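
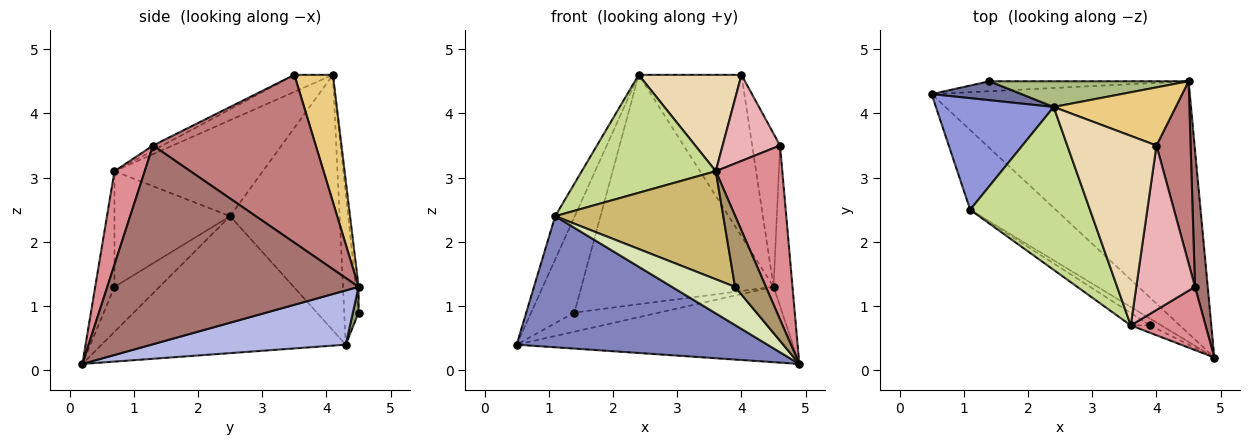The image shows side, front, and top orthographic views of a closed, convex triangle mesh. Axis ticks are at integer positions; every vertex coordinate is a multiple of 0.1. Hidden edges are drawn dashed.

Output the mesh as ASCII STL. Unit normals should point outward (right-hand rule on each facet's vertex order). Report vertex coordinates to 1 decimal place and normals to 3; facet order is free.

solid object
 facet normal -0.310 0.933 0.185
  outer loop
   vertex 1.4 4.5 0.9
   vertex 0.5 4.3 0.4
   vertex 2.4 4.1 4.6
  endloop
 endfacet
 facet normal -0.639 -0.657 -0.399
  outer loop
   vertex 1.1 2.5 2.4
   vertex 0.5 4.3 0.4
   vertex 4.9 0.2 0.1
  endloop
 endfacet
 facet normal -0.896 0.160 0.413
  outer loop
   vertex 1.1 2.5 2.4
   vertex 2.4 4.1 4.6
   vertex 0.5 4.3 0.4
  endloop
 endfacet
 facet normal 0.197 0.281 -0.939
  outer loop
   vertex 4.5 4.5 1.3
   vertex 4.9 0.2 0.1
   vertex 0.5 4.3 0.4
  endloop
 endfacet
 facet normal 0.060 0.885 -0.461
  outer loop
   vertex 4.5 4.5 1.3
   vertex 0.5 4.3 0.4
   vertex 1.4 4.5 0.9
  endloop
 endfacet
 facet normal -0.014 0.994 0.111
  outer loop
   vertex 4.5 4.5 1.3
   vertex 1.4 4.5 0.9
   vertex 2.4 4.1 4.6
  endloop
 endfacet
 facet normal -0.544 -0.492 0.679
  outer loop
   vertex 3.6 0.7 3.1
   vertex 2.4 4.1 4.6
   vertex 1.1 2.5 2.4
  endloop
 endfacet
 facet normal -0.574 -0.806 -0.143
  outer loop
   vertex 3.9 0.7 1.3
   vertex 1.1 2.5 2.4
   vertex 4.9 0.2 0.1
  endloop
 endfacet
 facet normal -0.528 -0.845 -0.088
  outer loop
   vertex 3.9 0.7 1.3
   vertex 4.9 0.2 0.1
   vertex 3.6 0.7 3.1
  endloop
 endfacet
 facet normal -0.564 -0.820 -0.094
  outer loop
   vertex 3.9 0.7 1.3
   vertex 3.6 0.7 3.1
   vertex 1.1 2.5 2.4
  endloop
 endfacet
 facet normal 0.333 0.887 0.319
  outer loop
   vertex 4.0 3.5 4.6
   vertex 4.5 4.5 1.3
   vertex 2.4 4.1 4.6
  endloop
 endfacet
 facet normal -0.168 -0.447 0.879
  outer loop
   vertex 4.0 3.5 4.6
   vertex 2.4 4.1 4.6
   vertex 3.6 0.7 3.1
  endloop
 endfacet
 facet normal 0.995 0.075 0.064
  outer loop
   vertex 4.6 1.3 3.5
   vertex 4.9 0.2 0.1
   vertex 4.5 4.5 1.3
  endloop
 endfacet
 facet normal 0.966 0.165 0.197
  outer loop
   vertex 4.6 1.3 3.5
   vertex 4.5 4.5 1.3
   vertex 4.0 3.5 4.6
  endloop
 endfacet
 facet normal 0.393 -0.864 0.314
  outer loop
   vertex 4.6 1.3 3.5
   vertex 3.6 0.7 3.1
   vertex 4.9 0.2 0.1
  endloop
 endfacet
 facet normal -0.076 -0.462 0.883
  outer loop
   vertex 4.6 1.3 3.5
   vertex 4.0 3.5 4.6
   vertex 3.6 0.7 3.1
  endloop
 endfacet
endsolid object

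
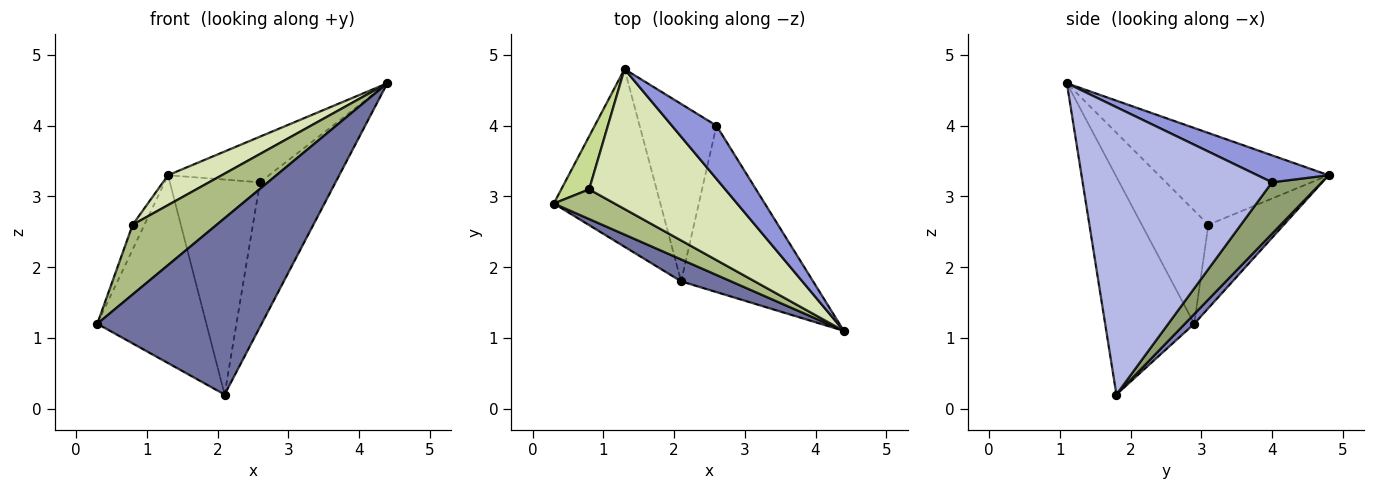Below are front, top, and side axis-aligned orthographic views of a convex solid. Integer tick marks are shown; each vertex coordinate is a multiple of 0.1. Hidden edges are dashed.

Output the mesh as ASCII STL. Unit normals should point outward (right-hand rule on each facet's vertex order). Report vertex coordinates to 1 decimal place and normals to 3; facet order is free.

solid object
 facet normal -0.474 -0.874 0.109
  outer loop
   vertex 2.1 1.8 0.2
   vertex 4.4 1.1 4.6
   vertex 0.3 2.9 1.2
  endloop
 endfacet
 facet normal 0.062 0.725 -0.686
  outer loop
   vertex 2.1 1.8 0.2
   vertex 0.3 2.9 1.2
   vertex 1.3 4.8 3.3
  endloop
 endfacet
 facet normal 0.417 0.592 0.690
  outer loop
   vertex 2.6 4.0 3.2
   vertex 1.3 4.8 3.3
   vertex 4.4 1.1 4.6
  endloop
 endfacet
 facet normal 0.854 0.341 -0.392
  outer loop
   vertex 2.6 4.0 3.2
   vertex 4.4 1.1 4.6
   vertex 2.1 1.8 0.2
  endloop
 endfacet
 facet normal 0.392 0.710 -0.586
  outer loop
   vertex 2.6 4.0 3.2
   vertex 2.1 1.8 0.2
   vertex 1.3 4.8 3.3
  endloop
 endfacet
 facet normal -0.589 -0.744 0.317
  outer loop
   vertex 0.8 3.1 2.6
   vertex 0.3 2.9 1.2
   vertex 4.4 1.1 4.6
  endloop
 endfacet
 facet normal -0.938 0.147 0.314
  outer loop
   vertex 0.8 3.1 2.6
   vertex 1.3 4.8 3.3
   vertex 0.3 2.9 1.2
  endloop
 endfacet
 facet normal -0.550 -0.174 0.816
  outer loop
   vertex 0.8 3.1 2.6
   vertex 4.4 1.1 4.6
   vertex 1.3 4.8 3.3
  endloop
 endfacet
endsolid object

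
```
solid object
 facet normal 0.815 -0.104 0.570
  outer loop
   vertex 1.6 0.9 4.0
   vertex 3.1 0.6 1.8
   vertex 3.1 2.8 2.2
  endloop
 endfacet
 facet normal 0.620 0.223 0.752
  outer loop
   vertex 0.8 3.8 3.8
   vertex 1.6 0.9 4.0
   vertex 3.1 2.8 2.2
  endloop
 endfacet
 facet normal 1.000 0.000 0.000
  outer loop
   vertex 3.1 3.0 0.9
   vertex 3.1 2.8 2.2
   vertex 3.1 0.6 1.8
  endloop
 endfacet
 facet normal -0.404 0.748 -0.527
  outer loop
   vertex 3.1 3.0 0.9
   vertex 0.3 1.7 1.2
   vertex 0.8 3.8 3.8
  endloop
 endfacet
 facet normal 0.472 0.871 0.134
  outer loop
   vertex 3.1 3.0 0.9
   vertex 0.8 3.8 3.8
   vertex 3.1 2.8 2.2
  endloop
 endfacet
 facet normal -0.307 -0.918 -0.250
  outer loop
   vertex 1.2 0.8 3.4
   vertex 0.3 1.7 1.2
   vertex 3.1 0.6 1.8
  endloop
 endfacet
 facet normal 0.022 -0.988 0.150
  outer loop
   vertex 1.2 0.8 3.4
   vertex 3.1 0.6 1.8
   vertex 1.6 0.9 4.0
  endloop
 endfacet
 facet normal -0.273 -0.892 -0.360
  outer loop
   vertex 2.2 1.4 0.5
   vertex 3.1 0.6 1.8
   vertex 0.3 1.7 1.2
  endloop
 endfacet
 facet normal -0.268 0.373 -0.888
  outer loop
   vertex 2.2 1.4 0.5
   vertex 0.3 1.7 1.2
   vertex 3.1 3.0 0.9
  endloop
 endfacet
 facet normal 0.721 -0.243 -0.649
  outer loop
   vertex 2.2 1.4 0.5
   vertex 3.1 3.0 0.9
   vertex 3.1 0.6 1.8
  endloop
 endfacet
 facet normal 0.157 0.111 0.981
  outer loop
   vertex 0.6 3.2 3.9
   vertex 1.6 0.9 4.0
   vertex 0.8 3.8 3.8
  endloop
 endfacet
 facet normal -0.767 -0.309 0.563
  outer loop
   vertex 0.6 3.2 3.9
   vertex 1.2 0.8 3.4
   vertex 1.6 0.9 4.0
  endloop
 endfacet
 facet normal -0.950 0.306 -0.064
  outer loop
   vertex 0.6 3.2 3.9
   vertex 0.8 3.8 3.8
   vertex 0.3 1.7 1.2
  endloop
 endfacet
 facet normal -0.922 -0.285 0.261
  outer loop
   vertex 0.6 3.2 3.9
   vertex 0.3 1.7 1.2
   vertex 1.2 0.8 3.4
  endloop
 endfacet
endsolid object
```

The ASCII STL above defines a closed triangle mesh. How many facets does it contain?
14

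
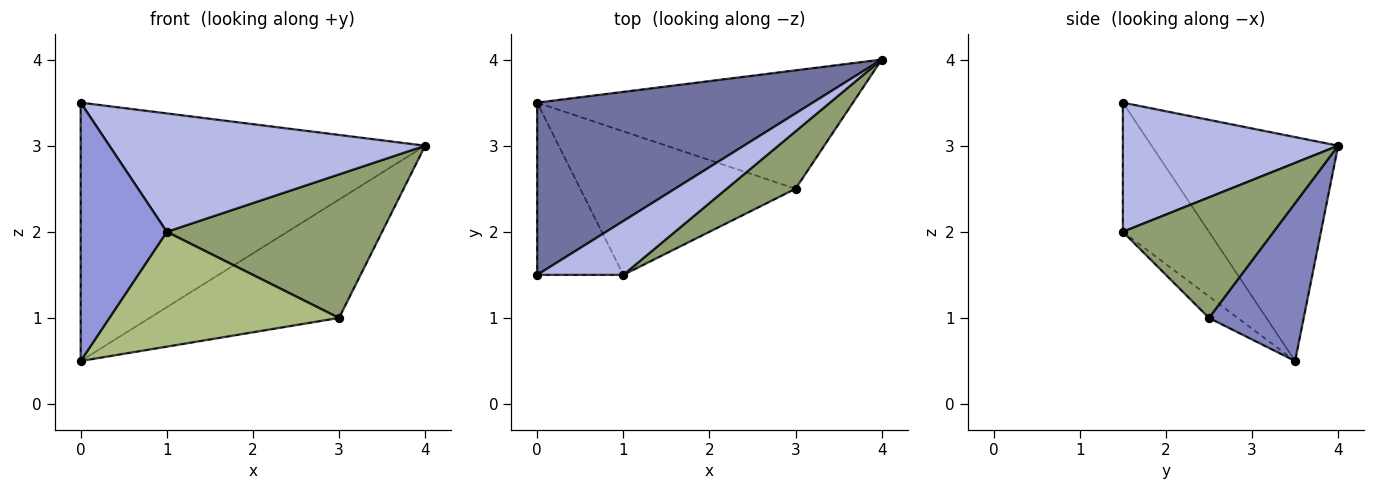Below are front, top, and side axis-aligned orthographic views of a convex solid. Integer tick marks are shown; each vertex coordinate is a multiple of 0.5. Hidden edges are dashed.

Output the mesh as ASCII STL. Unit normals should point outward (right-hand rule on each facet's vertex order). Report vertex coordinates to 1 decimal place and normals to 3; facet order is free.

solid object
 facet normal -0.411 0.759 0.506
  outer loop
   vertex 0.0 3.5 0.5
   vertex 0.0 1.5 3.5
   vertex 4.0 4.0 3.0
  endloop
 endfacet
 facet normal 0.333 0.667 -0.667
  outer loop
   vertex 3.0 2.5 1.0
   vertex 0.0 3.5 0.5
   vertex 4.0 4.0 3.0
  endloop
 endfacet
 facet normal -0.640 -0.640 -0.426
  outer loop
   vertex 1.0 1.5 2.0
   vertex 0.0 1.5 3.5
   vertex 0.0 3.5 0.5
  endloop
 endfacet
 facet normal 0.527 -0.773 0.352
  outer loop
   vertex 1.0 1.5 2.0
   vertex 4.0 4.0 3.0
   vertex 0.0 1.5 3.5
  endloop
 endfacet
 facet normal 0.545 -0.778 0.311
  outer loop
   vertex 1.0 1.5 2.0
   vertex 3.0 2.5 1.0
   vertex 4.0 4.0 3.0
  endloop
 endfacet
 facet normal -0.078 -0.623 -0.778
  outer loop
   vertex 1.0 1.5 2.0
   vertex 0.0 3.5 0.5
   vertex 3.0 2.5 1.0
  endloop
 endfacet
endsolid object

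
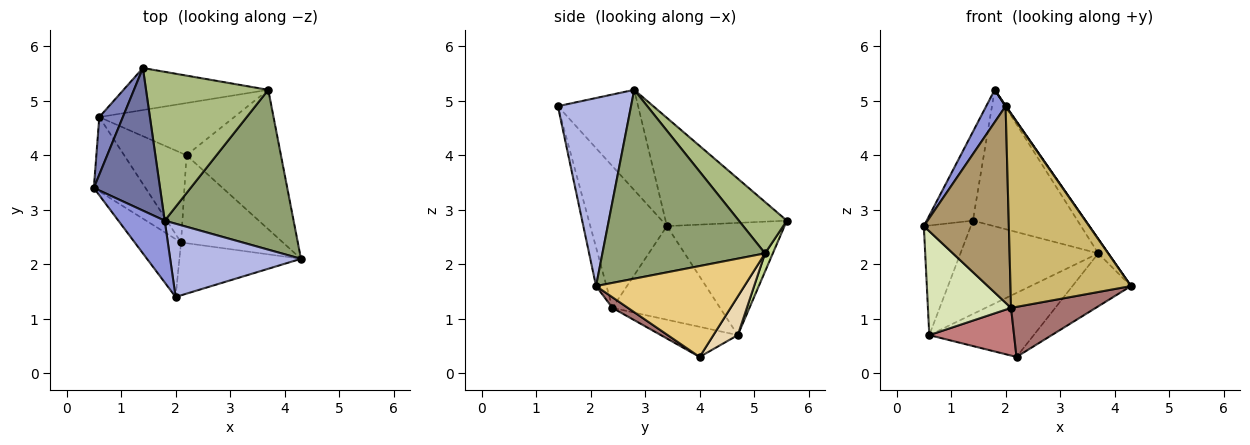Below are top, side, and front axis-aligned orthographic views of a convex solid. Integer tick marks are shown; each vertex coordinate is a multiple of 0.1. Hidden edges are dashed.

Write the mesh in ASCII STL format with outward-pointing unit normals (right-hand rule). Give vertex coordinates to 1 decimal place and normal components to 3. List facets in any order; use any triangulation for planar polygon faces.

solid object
 facet normal -0.811 0.309 0.496
  outer loop
   vertex 1.8 2.8 5.2
   vertex 1.4 5.6 2.8
   vertex 0.5 3.4 2.7
  endloop
 endfacet
 facet normal -0.911 0.364 0.191
  outer loop
   vertex 0.6 4.7 0.7
   vertex 0.5 3.4 2.7
   vertex 1.4 5.6 2.8
  endloop
 endfacet
 facet normal -0.887 -0.214 0.410
  outer loop
   vertex 2.0 1.4 4.9
   vertex 1.8 2.8 5.2
   vertex 0.5 3.4 2.7
  endloop
 endfacet
 facet normal 0.821 -0.005 0.571
  outer loop
   vertex 2.0 1.4 4.9
   vertex 4.3 2.1 1.6
   vertex 1.8 2.8 5.2
  endloop
 endfacet
 facet normal 0.825 0.051 0.563
  outer loop
   vertex 3.7 5.2 2.2
   vertex 1.8 2.8 5.2
   vertex 4.3 2.1 1.6
  endloop
 endfacet
 facet normal 0.296 0.646 0.704
  outer loop
   vertex 3.7 5.2 2.2
   vertex 1.4 5.6 2.8
   vertex 1.8 2.8 5.2
  endloop
 endfacet
 facet normal 0.051 0.911 -0.410
  outer loop
   vertex 3.7 5.2 2.2
   vertex 0.6 4.7 0.7
   vertex 1.4 5.6 2.8
  endloop
 endfacet
 facet normal -0.725 -0.560 -0.400
  outer loop
   vertex 2.1 2.4 1.2
   vertex 0.5 3.4 2.7
   vertex 0.6 4.7 0.7
  endloop
 endfacet
 facet normal -0.654 -0.726 -0.214
  outer loop
   vertex 2.1 2.4 1.2
   vertex 2.0 1.4 4.9
   vertex 0.5 3.4 2.7
  endloop
 endfacet
 facet normal -0.083 -0.961 -0.262
  outer loop
   vertex 2.1 2.4 1.2
   vertex 4.3 2.1 1.6
   vertex 2.0 1.4 4.9
  endloop
 endfacet
 facet normal 0.669 0.264 -0.695
  outer loop
   vertex 2.2 4.0 0.3
   vertex 3.7 5.2 2.2
   vertex 4.3 2.1 1.6
  endloop
 endfacet
 facet normal 0.178 0.762 -0.622
  outer loop
   vertex 2.2 4.0 0.3
   vertex 0.6 4.7 0.7
   vertex 3.7 5.2 2.2
  endloop
 endfacet
 facet normal 0.090 -0.493 -0.866
  outer loop
   vertex 2.2 4.0 0.3
   vertex 4.3 2.1 1.6
   vertex 2.1 2.4 1.2
  endloop
 endfacet
 facet normal -0.392 -0.432 -0.812
  outer loop
   vertex 2.2 4.0 0.3
   vertex 2.1 2.4 1.2
   vertex 0.6 4.7 0.7
  endloop
 endfacet
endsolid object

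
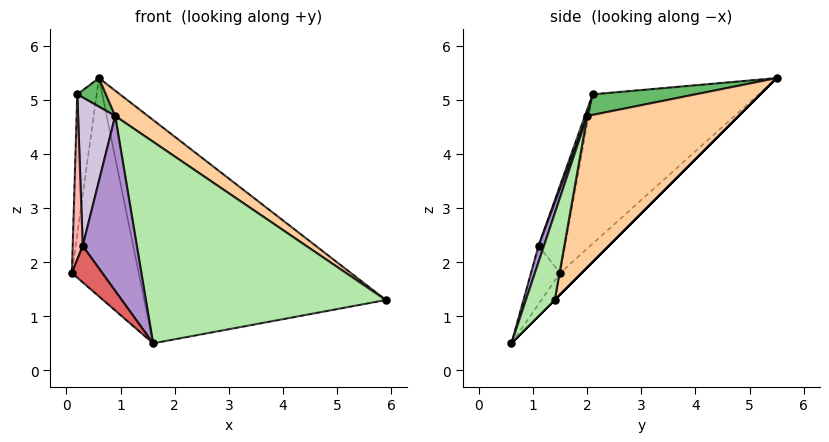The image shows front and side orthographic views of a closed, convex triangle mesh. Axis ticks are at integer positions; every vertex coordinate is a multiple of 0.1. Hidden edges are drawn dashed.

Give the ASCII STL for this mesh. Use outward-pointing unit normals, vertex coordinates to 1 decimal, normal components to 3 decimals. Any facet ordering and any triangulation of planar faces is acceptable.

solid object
 facet normal -0.216 0.668 -0.712
  outer loop
   vertex 1.6 0.6 0.5
   vertex 0.1 1.5 1.8
   vertex 0.6 5.5 5.4
  endloop
 endfacet
 facet normal 0.000 0.707 -0.707
  outer loop
   vertex 1.6 0.6 0.5
   vertex 0.6 5.5 5.4
   vertex 5.9 1.4 1.3
  endloop
 endfacet
 facet normal -0.993 0.116 0.009
  outer loop
   vertex 0.2 2.1 5.1
   vertex 0.6 5.5 5.4
   vertex 0.1 1.5 1.8
  endloop
 endfacet
 facet normal 0.549 -0.119 0.828
  outer loop
   vertex 0.9 2.0 4.7
   vertex 5.9 1.4 1.3
   vertex 0.6 5.5 5.4
  endloop
 endfacet
 facet normal 0.477 -0.133 0.869
  outer loop
   vertex 0.9 2.0 4.7
   vertex 0.6 5.5 5.4
   vertex 0.2 2.1 5.1
  endloop
 endfacet
 facet normal 0.113 -0.937 0.331
  outer loop
   vertex 0.9 2.0 4.7
   vertex 1.6 0.6 0.5
   vertex 5.9 1.4 1.3
  endloop
 endfacet
 facet normal -0.663 -0.691 -0.287
  outer loop
   vertex 0.3 1.1 2.3
   vertex 0.1 1.5 1.8
   vertex 1.6 0.6 0.5
  endloop
 endfacet
 facet normal -0.932 -0.351 0.092
  outer loop
   vertex 0.3 1.1 2.3
   vertex 0.2 2.1 5.1
   vertex 0.1 1.5 1.8
  endloop
 endfacet
 facet normal 0.094 -0.940 0.329
  outer loop
   vertex 0.3 1.1 2.3
   vertex 1.6 0.6 0.5
   vertex 0.9 2.0 4.7
  endloop
 endfacet
 facet normal 0.059 -0.939 0.338
  outer loop
   vertex 0.3 1.1 2.3
   vertex 0.9 2.0 4.7
   vertex 0.2 2.1 5.1
  endloop
 endfacet
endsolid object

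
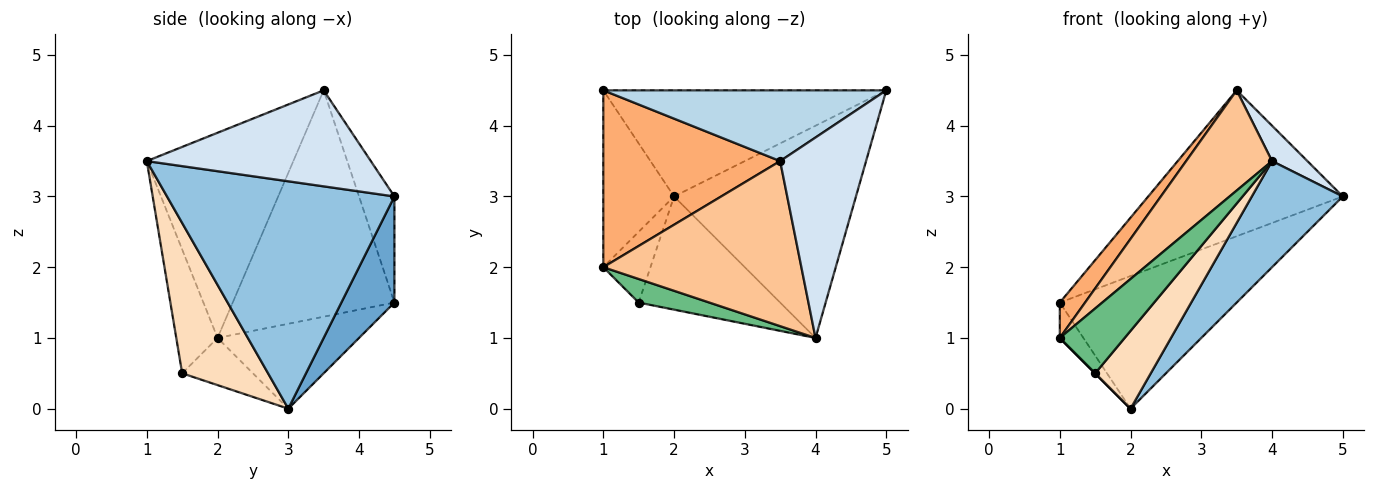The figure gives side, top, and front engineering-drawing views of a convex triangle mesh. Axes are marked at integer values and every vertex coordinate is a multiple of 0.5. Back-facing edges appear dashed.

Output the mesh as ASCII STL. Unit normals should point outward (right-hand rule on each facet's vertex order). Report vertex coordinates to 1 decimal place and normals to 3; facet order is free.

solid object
 facet normal 0.228 0.760 -0.608
  outer loop
   vertex 2.0 3.0 0.0
   vertex 1.0 4.5 1.5
   vertex 5.0 4.5 3.0
  endloop
 endfacet
 facet normal 0.745 -0.298 -0.596
  outer loop
   vertex 2.0 3.0 0.0
   vertex 5.0 4.5 3.0
   vertex 4.0 1.0 3.5
  endloop
 endfacet
 facet normal -0.161 0.888 0.431
  outer loop
   vertex 3.5 3.5 4.5
   vertex 5.0 4.5 3.0
   vertex 1.0 4.5 1.5
  endloop
 endfacet
 facet normal 0.740 -0.117 0.662
  outer loop
   vertex 3.5 3.5 4.5
   vertex 4.0 1.0 3.5
   vertex 5.0 4.5 3.0
  endloop
 endfacet
 facet normal -0.762 0.127 -0.635
  outer loop
   vertex 1.0 2.0 1.0
   vertex 1.0 4.5 1.5
   vertex 2.0 3.0 0.0
  endloop
 endfacet
 facet normal -0.782 -0.122 0.611
  outer loop
   vertex 1.0 2.0 1.0
   vertex 3.5 3.5 4.5
   vertex 1.0 4.5 1.5
  endloop
 endfacet
 facet normal -0.663 -0.389 0.640
  outer loop
   vertex 1.0 2.0 1.0
   vertex 4.0 1.0 3.5
   vertex 3.5 3.5 4.5
  endloop
 endfacet
 facet normal 0.659 -0.426 -0.620
  outer loop
   vertex 1.5 1.5 0.5
   vertex 2.0 3.0 0.0
   vertex 4.0 1.0 3.5
  endloop
 endfacet
 facet normal -0.513 -0.807 0.293
  outer loop
   vertex 1.5 1.5 0.5
   vertex 4.0 1.0 3.5
   vertex 1.0 2.0 1.0
  endloop
 endfacet
 facet normal -0.707 0.000 -0.707
  outer loop
   vertex 1.5 1.5 0.5
   vertex 1.0 2.0 1.0
   vertex 2.0 3.0 0.0
  endloop
 endfacet
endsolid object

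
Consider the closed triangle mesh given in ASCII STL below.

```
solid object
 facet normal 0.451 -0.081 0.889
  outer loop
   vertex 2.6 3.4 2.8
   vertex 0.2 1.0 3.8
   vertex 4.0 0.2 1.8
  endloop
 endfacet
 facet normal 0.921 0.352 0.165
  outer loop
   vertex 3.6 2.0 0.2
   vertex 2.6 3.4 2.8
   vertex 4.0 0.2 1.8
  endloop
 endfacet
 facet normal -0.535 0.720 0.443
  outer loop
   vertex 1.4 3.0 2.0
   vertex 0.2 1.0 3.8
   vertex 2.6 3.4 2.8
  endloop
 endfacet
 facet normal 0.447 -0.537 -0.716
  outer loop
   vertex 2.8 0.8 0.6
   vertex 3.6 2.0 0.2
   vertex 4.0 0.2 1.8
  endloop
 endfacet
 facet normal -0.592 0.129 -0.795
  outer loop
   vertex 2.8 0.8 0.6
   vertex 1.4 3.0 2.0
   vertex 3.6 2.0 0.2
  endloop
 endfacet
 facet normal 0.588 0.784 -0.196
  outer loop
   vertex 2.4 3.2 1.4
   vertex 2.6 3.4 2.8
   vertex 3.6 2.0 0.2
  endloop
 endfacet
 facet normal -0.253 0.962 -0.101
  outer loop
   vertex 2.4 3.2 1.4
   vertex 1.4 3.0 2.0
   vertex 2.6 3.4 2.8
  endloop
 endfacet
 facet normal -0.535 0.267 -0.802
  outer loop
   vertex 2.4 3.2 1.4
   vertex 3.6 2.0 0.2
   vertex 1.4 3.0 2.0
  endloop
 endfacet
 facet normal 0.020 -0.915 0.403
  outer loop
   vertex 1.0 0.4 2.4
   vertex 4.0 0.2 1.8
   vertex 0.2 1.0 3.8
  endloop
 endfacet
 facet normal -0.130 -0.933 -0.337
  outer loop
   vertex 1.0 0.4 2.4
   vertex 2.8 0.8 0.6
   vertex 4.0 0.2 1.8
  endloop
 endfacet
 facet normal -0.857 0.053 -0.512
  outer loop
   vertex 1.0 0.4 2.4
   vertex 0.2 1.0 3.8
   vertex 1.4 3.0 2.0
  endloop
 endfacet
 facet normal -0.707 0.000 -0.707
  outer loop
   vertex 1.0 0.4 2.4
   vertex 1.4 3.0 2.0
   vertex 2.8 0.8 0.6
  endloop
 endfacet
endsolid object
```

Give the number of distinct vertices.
8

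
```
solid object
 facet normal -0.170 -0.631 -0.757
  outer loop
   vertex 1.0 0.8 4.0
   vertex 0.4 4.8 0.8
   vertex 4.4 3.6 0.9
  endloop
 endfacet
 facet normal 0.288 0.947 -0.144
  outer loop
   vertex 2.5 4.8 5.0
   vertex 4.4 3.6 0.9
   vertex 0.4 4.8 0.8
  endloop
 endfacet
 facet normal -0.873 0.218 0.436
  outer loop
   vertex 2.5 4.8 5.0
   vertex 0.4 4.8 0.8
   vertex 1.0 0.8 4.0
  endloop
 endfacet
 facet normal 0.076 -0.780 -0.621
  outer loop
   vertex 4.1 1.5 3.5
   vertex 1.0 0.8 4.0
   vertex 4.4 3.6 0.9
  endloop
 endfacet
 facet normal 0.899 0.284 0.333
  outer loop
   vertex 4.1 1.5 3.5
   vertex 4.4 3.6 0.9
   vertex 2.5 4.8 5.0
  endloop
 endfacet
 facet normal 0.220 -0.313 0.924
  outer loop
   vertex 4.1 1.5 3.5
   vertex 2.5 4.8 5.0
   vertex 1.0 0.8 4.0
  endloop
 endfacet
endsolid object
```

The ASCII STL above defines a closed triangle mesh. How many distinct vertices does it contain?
5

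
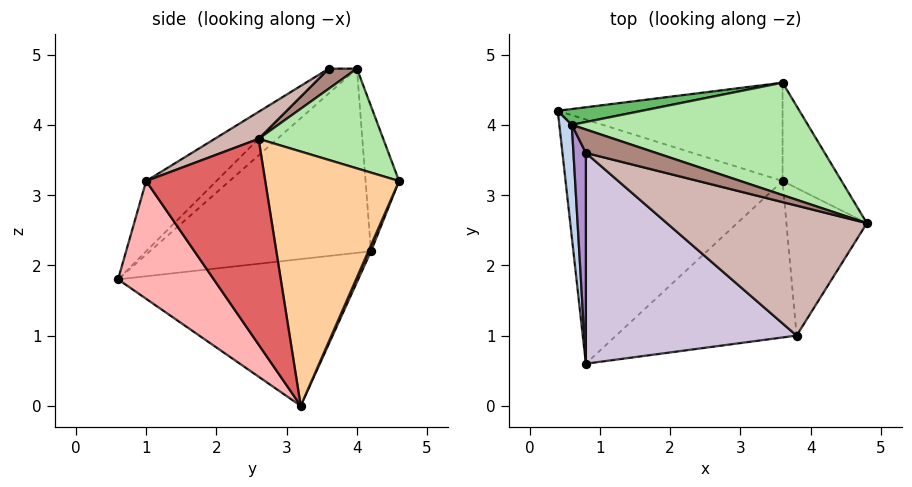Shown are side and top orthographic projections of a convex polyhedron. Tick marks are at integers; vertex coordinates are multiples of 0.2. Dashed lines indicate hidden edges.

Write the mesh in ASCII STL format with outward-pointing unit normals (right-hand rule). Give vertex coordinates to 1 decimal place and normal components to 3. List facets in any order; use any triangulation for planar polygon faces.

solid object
 facet normal -0.560 0.030 -0.828
  outer loop
   vertex 3.6 3.2 0.0
   vertex 0.8 0.6 1.8
   vertex 0.4 4.2 2.2
  endloop
 endfacet
 facet normal -0.991 -0.118 0.067
  outer loop
   vertex 0.6 4.0 4.8
   vertex 0.4 4.2 2.2
   vertex 0.8 0.6 1.8
  endloop
 endfacet
 facet normal 0.011 0.916 -0.401
  outer loop
   vertex 3.6 4.6 3.2
   vertex 3.6 3.2 0.0
   vertex 0.4 4.2 2.2
  endloop
 endfacet
 facet normal 0.865 0.459 -0.201
  outer loop
   vertex 3.6 4.6 3.2
   vertex 4.8 2.6 3.8
   vertex 3.6 3.2 0.0
  endloop
 endfacet
 facet normal -0.150 0.985 0.087
  outer loop
   vertex 3.6 4.6 3.2
   vertex 0.4 4.2 2.2
   vertex 0.6 4.0 4.8
  endloop
 endfacet
 facet normal 0.347 0.454 0.821
  outer loop
   vertex 3.6 4.6 3.2
   vertex 0.6 4.0 4.8
   vertex 4.8 2.6 3.8
  endloop
 endfacet
 facet normal 0.851 -0.407 -0.333
  outer loop
   vertex 3.8 1.0 3.2
   vertex 3.6 3.2 0.0
   vertex 4.8 2.6 3.8
  endloop
 endfacet
 facet normal 0.355 -0.760 -0.545
  outer loop
   vertex 3.8 1.0 3.2
   vertex 0.8 0.6 1.8
   vertex 3.6 3.2 0.0
  endloop
 endfacet
 facet normal -0.816 -0.408 0.408
  outer loop
   vertex 0.8 3.6 4.8
   vertex 0.6 4.0 4.8
   vertex 0.8 0.6 1.8
  endloop
 endfacet
 facet normal -0.229 -0.688 0.688
  outer loop
   vertex 0.8 3.6 4.8
   vertex 0.8 0.6 1.8
   vertex 3.8 1.0 3.2
  endloop
 endfacet
 facet normal 0.272 0.136 0.953
  outer loop
   vertex 0.8 3.6 4.8
   vertex 4.8 2.6 3.8
   vertex 0.6 4.0 4.8
  endloop
 endfacet
 facet normal 0.122 -0.414 0.902
  outer loop
   vertex 0.8 3.6 4.8
   vertex 3.8 1.0 3.2
   vertex 4.8 2.6 3.8
  endloop
 endfacet
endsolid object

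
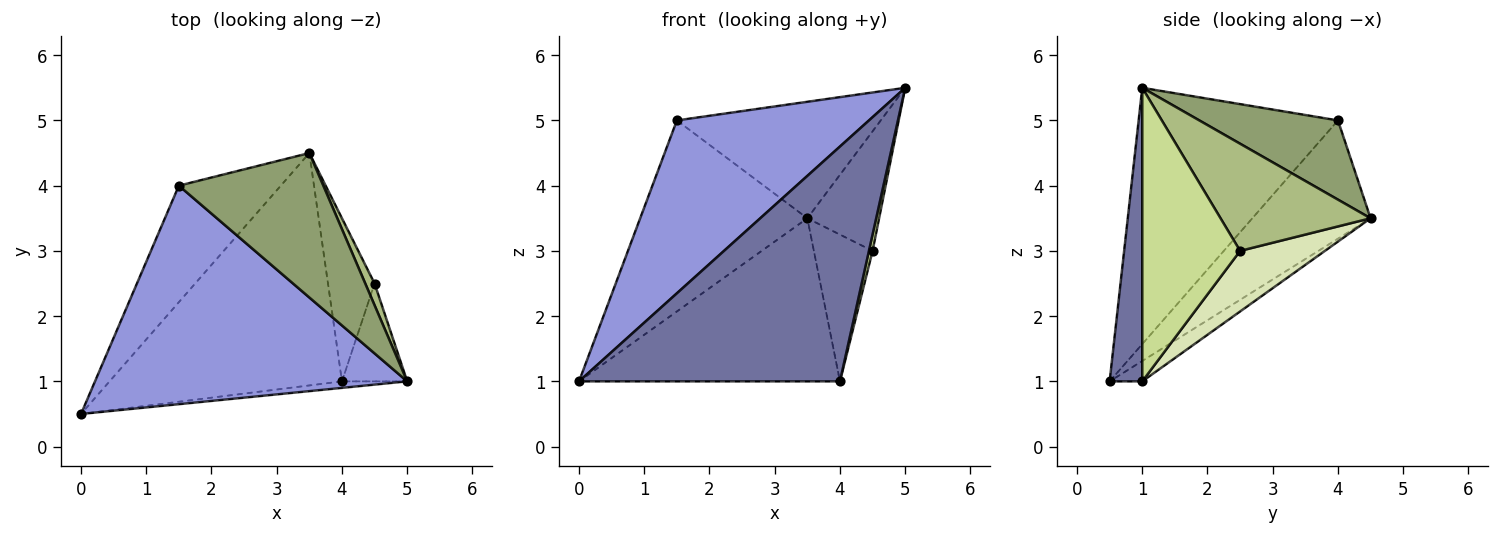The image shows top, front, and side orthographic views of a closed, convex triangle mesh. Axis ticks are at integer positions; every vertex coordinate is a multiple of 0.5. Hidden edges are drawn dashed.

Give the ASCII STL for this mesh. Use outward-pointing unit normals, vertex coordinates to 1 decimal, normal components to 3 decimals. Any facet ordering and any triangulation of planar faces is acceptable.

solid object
 facet normal 0.124 -0.992 -0.028
  outer loop
   vertex 4.0 1.0 1.0
   vertex 5.0 1.0 5.5
   vertex 0.0 0.5 1.0
  endloop
 endfacet
 facet normal -0.072 0.573 -0.816
  outer loop
   vertex 4.0 1.0 1.0
   vertex 0.0 0.5 1.0
   vertex 3.5 4.5 3.5
  endloop
 endfacet
 facet normal -0.541 -0.522 0.659
  outer loop
   vertex 1.5 4.0 5.0
   vertex 0.0 0.5 1.0
   vertex 5.0 1.0 5.5
  endloop
 endfacet
 facet normal -0.517 0.731 -0.446
  outer loop
   vertex 1.5 4.0 5.0
   vertex 3.5 4.5 3.5
   vertex 0.0 0.5 1.0
  endloop
 endfacet
 facet normal 0.393 0.577 0.716
  outer loop
   vertex 1.5 4.0 5.0
   vertex 5.0 1.0 5.5
   vertex 3.5 4.5 3.5
  endloop
 endfacet
 facet normal 0.899 0.430 0.078
  outer loop
   vertex 4.5 2.5 3.0
   vertex 3.5 4.5 3.5
   vertex 5.0 1.0 5.5
  endloop
 endfacet
 facet normal 0.976 -0.036 -0.217
  outer loop
   vertex 4.5 2.5 3.0
   vertex 5.0 1.0 5.5
   vertex 4.0 1.0 1.0
  endloop
 endfacet
 facet normal 0.695 0.481 -0.535
  outer loop
   vertex 4.5 2.5 3.0
   vertex 4.0 1.0 1.0
   vertex 3.5 4.5 3.5
  endloop
 endfacet
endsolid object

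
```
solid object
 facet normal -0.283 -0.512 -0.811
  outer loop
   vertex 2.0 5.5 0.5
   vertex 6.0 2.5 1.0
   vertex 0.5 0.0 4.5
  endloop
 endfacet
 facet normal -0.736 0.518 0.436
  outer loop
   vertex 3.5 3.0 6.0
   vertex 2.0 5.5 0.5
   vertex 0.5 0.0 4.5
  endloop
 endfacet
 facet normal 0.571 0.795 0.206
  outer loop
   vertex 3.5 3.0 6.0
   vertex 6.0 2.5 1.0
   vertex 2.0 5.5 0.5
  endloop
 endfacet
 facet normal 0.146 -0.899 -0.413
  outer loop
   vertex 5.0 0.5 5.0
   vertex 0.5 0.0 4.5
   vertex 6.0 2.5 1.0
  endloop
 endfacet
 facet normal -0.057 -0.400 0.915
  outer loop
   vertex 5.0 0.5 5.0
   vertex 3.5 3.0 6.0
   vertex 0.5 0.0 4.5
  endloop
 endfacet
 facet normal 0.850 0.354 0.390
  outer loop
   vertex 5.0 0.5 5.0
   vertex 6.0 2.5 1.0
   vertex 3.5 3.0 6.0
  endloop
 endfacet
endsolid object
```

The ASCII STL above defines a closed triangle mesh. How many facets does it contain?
6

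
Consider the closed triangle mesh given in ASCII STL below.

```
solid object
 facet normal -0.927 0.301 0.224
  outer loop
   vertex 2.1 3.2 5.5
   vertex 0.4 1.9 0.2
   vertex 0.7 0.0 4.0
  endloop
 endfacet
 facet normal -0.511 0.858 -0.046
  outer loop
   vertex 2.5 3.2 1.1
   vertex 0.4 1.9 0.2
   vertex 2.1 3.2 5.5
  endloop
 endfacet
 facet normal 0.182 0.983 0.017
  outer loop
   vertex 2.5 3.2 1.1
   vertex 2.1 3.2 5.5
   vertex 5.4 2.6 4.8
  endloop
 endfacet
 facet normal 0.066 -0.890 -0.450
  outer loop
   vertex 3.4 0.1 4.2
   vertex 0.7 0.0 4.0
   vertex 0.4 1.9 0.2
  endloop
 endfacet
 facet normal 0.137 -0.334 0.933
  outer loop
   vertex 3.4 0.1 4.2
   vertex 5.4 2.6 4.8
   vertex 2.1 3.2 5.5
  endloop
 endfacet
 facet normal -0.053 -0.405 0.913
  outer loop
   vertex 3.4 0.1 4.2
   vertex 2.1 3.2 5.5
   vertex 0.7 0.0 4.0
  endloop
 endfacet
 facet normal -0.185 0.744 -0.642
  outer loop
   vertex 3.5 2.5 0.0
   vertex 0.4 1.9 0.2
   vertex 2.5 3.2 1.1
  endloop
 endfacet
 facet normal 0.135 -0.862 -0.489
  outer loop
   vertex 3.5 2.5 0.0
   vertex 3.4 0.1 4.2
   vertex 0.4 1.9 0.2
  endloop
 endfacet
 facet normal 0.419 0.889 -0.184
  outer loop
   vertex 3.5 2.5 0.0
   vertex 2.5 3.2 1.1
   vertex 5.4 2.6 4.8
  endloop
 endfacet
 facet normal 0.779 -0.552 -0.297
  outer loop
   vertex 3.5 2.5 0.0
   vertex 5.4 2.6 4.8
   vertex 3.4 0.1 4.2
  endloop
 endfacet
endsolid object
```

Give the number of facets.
10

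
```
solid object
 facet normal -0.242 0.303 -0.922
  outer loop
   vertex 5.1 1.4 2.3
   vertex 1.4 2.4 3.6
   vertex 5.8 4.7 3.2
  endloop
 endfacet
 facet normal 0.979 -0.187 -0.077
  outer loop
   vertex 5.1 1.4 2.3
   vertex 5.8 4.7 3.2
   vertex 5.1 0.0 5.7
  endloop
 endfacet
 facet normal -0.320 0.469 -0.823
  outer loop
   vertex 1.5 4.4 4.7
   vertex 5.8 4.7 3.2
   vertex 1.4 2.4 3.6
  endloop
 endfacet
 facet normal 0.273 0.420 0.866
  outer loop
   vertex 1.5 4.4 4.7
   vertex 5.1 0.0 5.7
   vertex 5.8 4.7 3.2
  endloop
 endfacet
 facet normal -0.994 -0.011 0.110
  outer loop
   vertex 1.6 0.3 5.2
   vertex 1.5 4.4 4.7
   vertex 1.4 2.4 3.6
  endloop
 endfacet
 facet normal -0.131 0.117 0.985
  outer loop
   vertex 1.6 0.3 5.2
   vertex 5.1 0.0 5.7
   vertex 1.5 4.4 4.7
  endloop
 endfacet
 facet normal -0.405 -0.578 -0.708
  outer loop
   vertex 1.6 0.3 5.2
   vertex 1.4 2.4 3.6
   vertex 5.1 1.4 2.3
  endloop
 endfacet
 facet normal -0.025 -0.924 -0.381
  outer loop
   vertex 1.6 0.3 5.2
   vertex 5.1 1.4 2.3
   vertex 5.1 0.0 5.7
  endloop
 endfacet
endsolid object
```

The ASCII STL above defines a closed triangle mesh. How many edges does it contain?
12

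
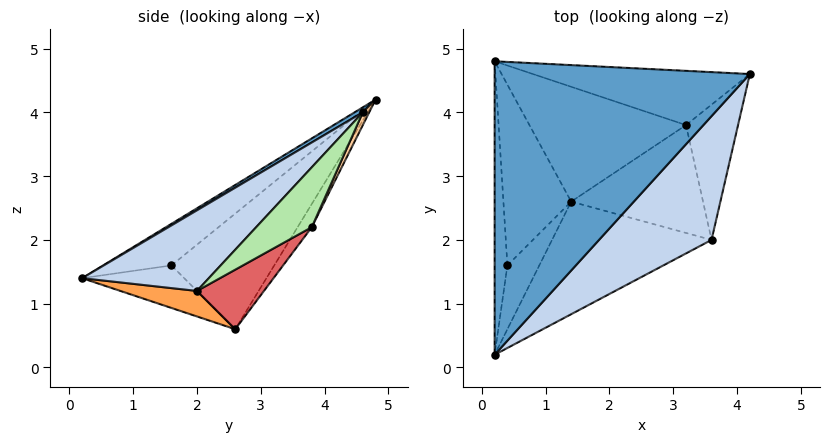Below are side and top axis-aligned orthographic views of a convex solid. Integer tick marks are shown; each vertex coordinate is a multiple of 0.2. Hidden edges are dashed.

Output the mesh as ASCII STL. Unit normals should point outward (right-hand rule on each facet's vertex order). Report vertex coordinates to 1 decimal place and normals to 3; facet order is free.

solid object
 facet normal 0.017 -0.520 0.854
  outer loop
   vertex 0.2 0.2 1.4
   vertex 4.2 4.6 4.0
   vertex 0.2 4.8 4.2
  endloop
 endfacet
 facet normal 0.410 -0.711 0.572
  outer loop
   vertex 3.6 2.0 1.2
   vertex 4.2 4.6 4.0
   vertex 0.2 0.2 1.4
  endloop
 endfacet
 facet normal 0.146 -0.378 -0.914
  outer loop
   vertex 3.6 2.0 1.2
   vertex 0.2 0.2 1.4
   vertex 1.4 2.6 0.6
  endloop
 endfacet
 facet normal 0.025 0.908 -0.417
  outer loop
   vertex 3.2 3.8 2.2
   vertex 0.2 4.8 4.2
   vertex 4.2 4.6 4.0
  endloop
 endfacet
 facet normal -0.080 0.838 -0.539
  outer loop
   vertex 3.2 3.8 2.2
   vertex 1.4 2.6 0.6
   vertex 0.2 4.8 4.2
  endloop
 endfacet
 facet normal 0.666 0.470 -0.579
  outer loop
   vertex 3.2 3.8 2.2
   vertex 4.2 4.6 4.0
   vertex 3.6 2.0 1.2
  endloop
 endfacet
 facet normal 0.353 0.513 -0.782
  outer loop
   vertex 3.2 3.8 2.2
   vertex 3.6 2.0 1.2
   vertex 1.4 2.6 0.6
  endloop
 endfacet
 facet normal -0.941 0.176 -0.289
  outer loop
   vertex 0.4 1.6 1.6
   vertex 0.2 0.2 1.4
   vertex 0.2 4.8 4.2
  endloop
 endfacet
 facet normal -0.812 0.336 -0.476
  outer loop
   vertex 0.4 1.6 1.6
   vertex 0.2 4.8 4.2
   vertex 1.4 2.6 0.6
  endloop
 endfacet
 facet normal -0.784 0.196 -0.588
  outer loop
   vertex 0.4 1.6 1.6
   vertex 1.4 2.6 0.6
   vertex 0.2 0.2 1.4
  endloop
 endfacet
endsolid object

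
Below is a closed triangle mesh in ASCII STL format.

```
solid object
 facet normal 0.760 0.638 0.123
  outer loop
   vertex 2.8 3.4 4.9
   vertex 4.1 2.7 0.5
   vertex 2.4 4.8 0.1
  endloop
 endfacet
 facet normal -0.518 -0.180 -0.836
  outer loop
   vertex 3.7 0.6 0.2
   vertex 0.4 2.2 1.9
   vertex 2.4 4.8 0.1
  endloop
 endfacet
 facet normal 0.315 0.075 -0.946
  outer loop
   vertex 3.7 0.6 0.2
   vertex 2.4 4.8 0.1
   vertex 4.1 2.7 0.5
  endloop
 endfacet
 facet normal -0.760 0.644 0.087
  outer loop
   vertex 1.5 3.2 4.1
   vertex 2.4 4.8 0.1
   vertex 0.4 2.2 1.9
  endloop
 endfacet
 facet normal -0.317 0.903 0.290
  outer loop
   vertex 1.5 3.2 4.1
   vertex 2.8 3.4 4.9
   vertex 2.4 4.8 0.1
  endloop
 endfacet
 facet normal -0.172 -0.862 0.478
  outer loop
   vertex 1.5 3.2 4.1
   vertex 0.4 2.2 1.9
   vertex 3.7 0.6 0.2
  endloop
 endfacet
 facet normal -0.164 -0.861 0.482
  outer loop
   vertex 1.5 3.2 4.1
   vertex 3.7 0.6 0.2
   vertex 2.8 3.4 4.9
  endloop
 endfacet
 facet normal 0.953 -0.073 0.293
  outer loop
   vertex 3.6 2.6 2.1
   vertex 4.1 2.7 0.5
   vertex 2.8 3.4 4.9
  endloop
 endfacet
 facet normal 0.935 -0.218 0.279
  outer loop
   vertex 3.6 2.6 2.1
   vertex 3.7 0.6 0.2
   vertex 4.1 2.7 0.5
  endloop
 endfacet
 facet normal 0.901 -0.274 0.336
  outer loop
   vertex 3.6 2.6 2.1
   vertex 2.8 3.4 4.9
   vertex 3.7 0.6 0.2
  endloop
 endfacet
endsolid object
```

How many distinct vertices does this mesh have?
7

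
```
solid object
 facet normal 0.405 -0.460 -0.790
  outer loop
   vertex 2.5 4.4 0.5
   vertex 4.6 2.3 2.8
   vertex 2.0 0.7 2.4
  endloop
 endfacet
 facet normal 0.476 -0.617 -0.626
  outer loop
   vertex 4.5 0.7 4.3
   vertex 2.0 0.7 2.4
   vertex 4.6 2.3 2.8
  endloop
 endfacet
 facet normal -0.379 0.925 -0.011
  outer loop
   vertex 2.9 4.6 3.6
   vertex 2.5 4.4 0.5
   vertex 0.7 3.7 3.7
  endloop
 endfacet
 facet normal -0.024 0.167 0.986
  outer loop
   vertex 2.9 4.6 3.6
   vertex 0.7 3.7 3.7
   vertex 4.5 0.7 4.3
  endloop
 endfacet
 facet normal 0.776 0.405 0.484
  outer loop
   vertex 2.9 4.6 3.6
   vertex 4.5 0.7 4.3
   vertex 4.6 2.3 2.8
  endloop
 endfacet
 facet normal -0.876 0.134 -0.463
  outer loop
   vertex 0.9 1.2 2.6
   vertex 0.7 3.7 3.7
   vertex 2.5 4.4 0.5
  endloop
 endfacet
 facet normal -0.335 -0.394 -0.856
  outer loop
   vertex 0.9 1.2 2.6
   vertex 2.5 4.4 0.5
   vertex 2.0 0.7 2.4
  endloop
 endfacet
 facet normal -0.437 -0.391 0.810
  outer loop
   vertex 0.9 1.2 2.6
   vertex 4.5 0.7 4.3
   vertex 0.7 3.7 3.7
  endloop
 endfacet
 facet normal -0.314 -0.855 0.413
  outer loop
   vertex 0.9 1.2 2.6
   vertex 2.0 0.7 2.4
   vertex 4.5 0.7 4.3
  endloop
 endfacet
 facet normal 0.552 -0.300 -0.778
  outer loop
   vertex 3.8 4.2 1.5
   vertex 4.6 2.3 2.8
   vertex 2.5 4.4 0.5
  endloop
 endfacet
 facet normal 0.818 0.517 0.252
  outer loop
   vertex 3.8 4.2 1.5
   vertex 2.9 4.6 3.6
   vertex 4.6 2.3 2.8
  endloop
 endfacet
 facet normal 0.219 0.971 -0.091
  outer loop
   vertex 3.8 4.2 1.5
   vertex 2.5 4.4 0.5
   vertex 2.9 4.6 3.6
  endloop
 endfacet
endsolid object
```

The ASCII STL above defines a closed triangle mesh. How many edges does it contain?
18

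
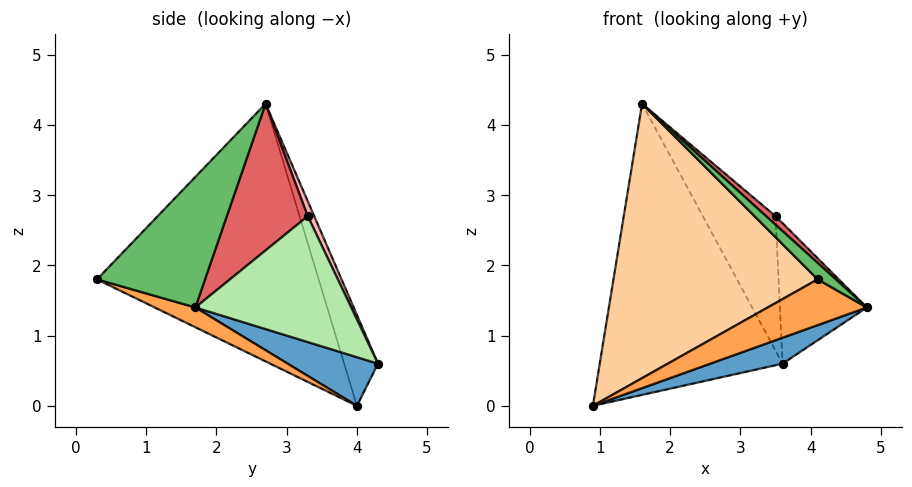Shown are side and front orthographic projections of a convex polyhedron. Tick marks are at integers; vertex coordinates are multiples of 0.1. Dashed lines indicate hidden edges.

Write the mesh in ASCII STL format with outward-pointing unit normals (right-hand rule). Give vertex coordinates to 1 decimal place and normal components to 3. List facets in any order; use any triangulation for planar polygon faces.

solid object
 facet normal 0.233 -0.186 -0.955
  outer loop
   vertex 3.6 4.3 0.6
   vertex 4.8 1.7 1.4
   vertex 0.9 4.0 0.0
  endloop
 endfacet
 facet normal -0.173 0.935 0.311
  outer loop
   vertex 1.6 2.7 4.3
   vertex 3.6 4.3 0.6
   vertex 0.9 4.0 0.0
  endloop
 endfacet
 facet normal 0.137 -0.335 -0.932
  outer loop
   vertex 4.1 0.3 1.8
   vertex 0.9 4.0 0.0
   vertex 4.8 1.7 1.4
  endloop
 endfacet
 facet normal -0.733 -0.675 -0.085
  outer loop
   vertex 4.1 0.3 1.8
   vertex 1.6 2.7 4.3
   vertex 0.9 4.0 0.0
  endloop
 endfacet
 facet normal 0.649 -0.109 0.753
  outer loop
   vertex 4.1 0.3 1.8
   vertex 4.8 1.7 1.4
   vertex 1.6 2.7 4.3
  endloop
 endfacet
 facet normal 0.842 0.470 0.264
  outer loop
   vertex 3.5 3.3 2.7
   vertex 4.8 1.7 1.4
   vertex 3.6 4.3 0.6
  endloop
 endfacet
 facet normal 0.656 -0.077 0.751
  outer loop
   vertex 3.5 3.3 2.7
   vertex 1.6 2.7 4.3
   vertex 4.8 1.7 1.4
  endloop
 endfacet
 facet normal 0.080 0.899 0.432
  outer loop
   vertex 3.5 3.3 2.7
   vertex 3.6 4.3 0.6
   vertex 1.6 2.7 4.3
  endloop
 endfacet
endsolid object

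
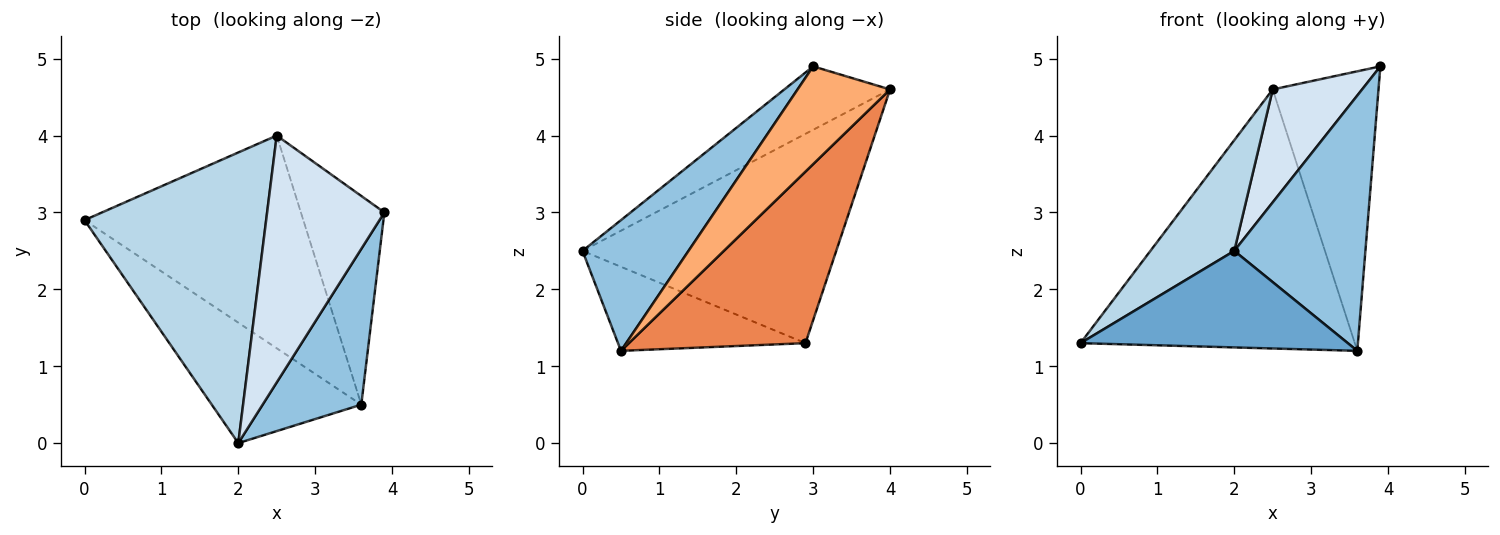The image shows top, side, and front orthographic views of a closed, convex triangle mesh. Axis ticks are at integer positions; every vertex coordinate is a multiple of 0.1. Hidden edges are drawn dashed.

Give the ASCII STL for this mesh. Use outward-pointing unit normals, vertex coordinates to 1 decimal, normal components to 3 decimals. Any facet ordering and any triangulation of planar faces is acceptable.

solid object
 facet normal -0.402 -0.573 -0.715
  outer loop
   vertex 3.6 0.5 1.2
   vertex 2.0 0.0 2.5
   vertex 0.0 2.9 1.3
  endloop
 endfacet
 facet normal 0.568 -0.703 0.429
  outer loop
   vertex 3.6 0.5 1.2
   vertex 3.9 3.0 4.9
   vertex 2.0 0.0 2.5
  endloop
 endfacet
 facet normal -0.733 -0.242 0.636
  outer loop
   vertex 2.5 4.0 4.6
   vertex 0.0 2.9 1.3
   vertex 2.0 0.0 2.5
  endloop
 endfacet
 facet normal -0.441 -0.373 0.816
  outer loop
   vertex 2.5 4.0 4.6
   vertex 2.0 0.0 2.5
   vertex 3.9 3.0 4.9
  endloop
 endfacet
 facet normal 0.445 0.692 -0.568
  outer loop
   vertex 2.5 4.0 4.6
   vertex 3.6 0.5 1.2
   vertex 0.0 2.9 1.3
  endloop
 endfacet
 facet normal 0.574 0.656 -0.490
  outer loop
   vertex 2.5 4.0 4.6
   vertex 3.9 3.0 4.9
   vertex 3.6 0.5 1.2
  endloop
 endfacet
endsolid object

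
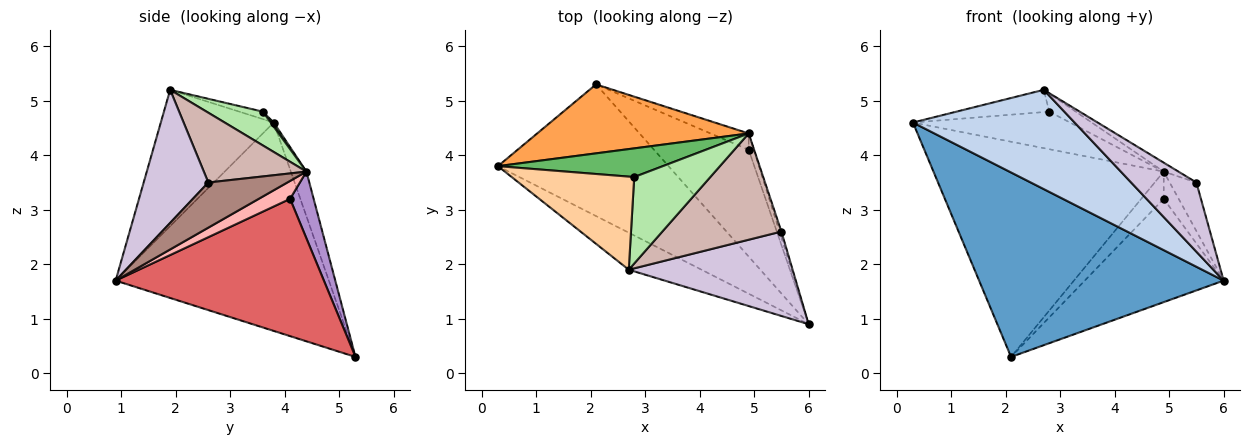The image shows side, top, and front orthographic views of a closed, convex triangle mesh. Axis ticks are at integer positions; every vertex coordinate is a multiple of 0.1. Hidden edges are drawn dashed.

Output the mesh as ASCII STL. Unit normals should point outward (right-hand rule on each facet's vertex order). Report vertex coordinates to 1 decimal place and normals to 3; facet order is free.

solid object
 facet normal -0.579 -0.664 -0.474
  outer loop
   vertex 2.1 5.3 0.3
   vertex 6.0 0.9 1.7
   vertex 0.3 3.8 4.6
  endloop
 endfacet
 facet normal -0.548 -0.784 -0.292
  outer loop
   vertex 2.7 1.9 5.2
   vertex 0.3 3.8 4.6
   vertex 6.0 0.9 1.7
  endloop
 endfacet
 facet normal -0.064 0.950 0.305
  outer loop
   vertex 4.9 4.4 3.7
   vertex 2.1 5.3 0.3
   vertex 0.3 3.8 4.6
  endloop
 endfacet
 facet normal -0.059 0.232 0.971
  outer loop
   vertex 2.8 3.6 4.8
   vertex 0.3 3.8 4.6
   vertex 2.7 1.9 5.2
  endloop
 endfacet
 facet normal 0.015 0.795 0.607
  outer loop
   vertex 2.8 3.6 4.8
   vertex 4.9 4.4 3.7
   vertex 0.3 3.8 4.6
  endloop
 endfacet
 facet normal 0.399 0.188 0.898
  outer loop
   vertex 2.8 3.6 4.8
   vertex 2.7 1.9 5.2
   vertex 4.9 4.4 3.7
  endloop
 endfacet
 facet normal 0.722 0.481 -0.498
  outer loop
   vertex 4.9 4.1 3.2
   vertex 6.0 0.9 1.7
   vertex 2.1 5.3 0.3
  endloop
 endfacet
 facet normal 0.873 0.418 -0.251
  outer loop
   vertex 4.9 4.1 3.2
   vertex 4.9 4.4 3.7
   vertex 6.0 0.9 1.7
  endloop
 endfacet
 facet normal 0.669 0.637 -0.382
  outer loop
   vertex 4.9 4.1 3.2
   vertex 2.1 5.3 0.3
   vertex 4.9 4.4 3.7
  endloop
 endfacet
 facet normal 0.532 -0.537 0.655
  outer loop
   vertex 5.5 2.6 3.5
   vertex 2.7 1.9 5.2
   vertex 6.0 0.9 1.7
  endloop
 endfacet
 facet normal 0.947 0.320 -0.039
  outer loop
   vertex 5.5 2.6 3.5
   vertex 6.0 0.9 1.7
   vertex 4.9 4.4 3.7
  endloop
 endfacet
 facet normal 0.504 0.072 0.860
  outer loop
   vertex 5.5 2.6 3.5
   vertex 4.9 4.4 3.7
   vertex 2.7 1.9 5.2
  endloop
 endfacet
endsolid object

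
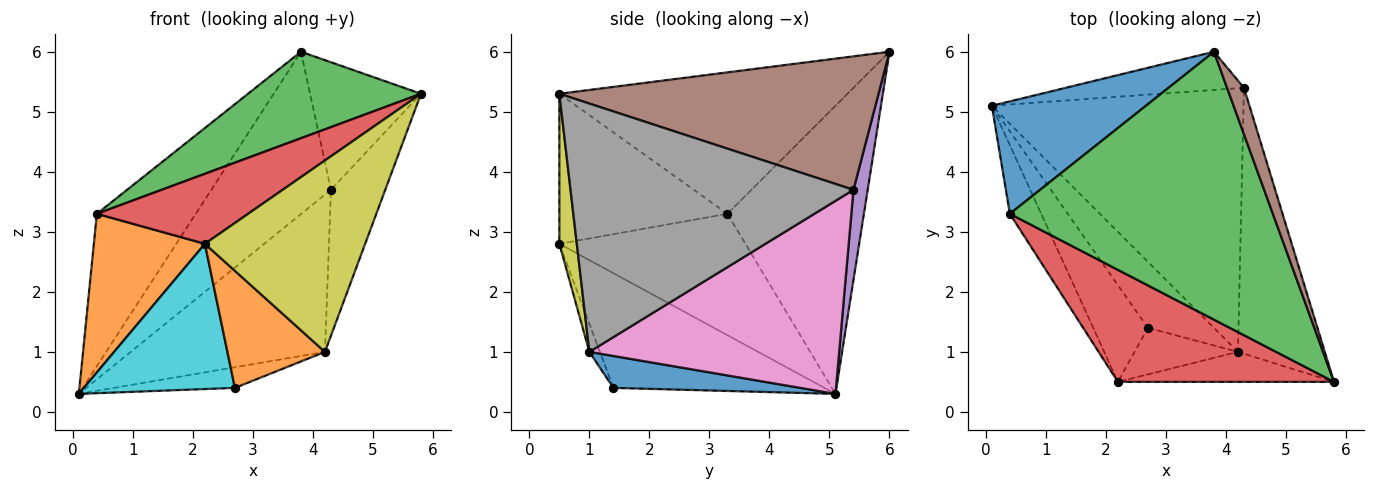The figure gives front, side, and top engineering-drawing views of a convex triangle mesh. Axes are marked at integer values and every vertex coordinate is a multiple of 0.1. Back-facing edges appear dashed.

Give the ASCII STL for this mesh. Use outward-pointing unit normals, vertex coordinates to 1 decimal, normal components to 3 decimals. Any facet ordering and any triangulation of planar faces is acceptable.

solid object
 facet normal -0.743 0.538 0.397
  outer loop
   vertex 0.4 3.3 3.3
   vertex 3.8 6.0 6.0
   vertex 0.1 5.1 0.3
  endloop
 endfacet
 facet normal -0.838 -0.500 -0.216
  outer loop
   vertex 0.4 3.3 3.3
   vertex 0.1 5.1 0.3
   vertex 2.2 0.5 2.8
  endloop
 endfacet
 facet normal -0.456 -0.273 0.847
  outer loop
   vertex 0.4 3.3 3.3
   vertex 5.8 0.5 5.3
   vertex 3.8 6.0 6.0
  endloop
 endfacet
 facet normal -0.507 -0.457 0.731
  outer loop
   vertex 0.4 3.3 3.3
   vertex 2.2 0.5 2.8
   vertex 5.8 0.5 5.3
  endloop
 endfacet
 facet normal 0.115 0.967 -0.227
  outer loop
   vertex 4.3 5.4 3.7
   vertex 0.1 5.1 0.3
   vertex 3.8 6.0 6.0
  endloop
 endfacet
 facet normal 0.938 0.326 0.119
  outer loop
   vertex 4.3 5.4 3.7
   vertex 3.8 6.0 6.0
   vertex 5.8 0.5 5.3
  endloop
 endfacet
 facet normal 0.550 0.428 -0.717
  outer loop
   vertex 4.2 1.0 1.0
   vertex 0.1 5.1 0.3
   vertex 4.3 5.4 3.7
  endloop
 endfacet
 facet normal 0.929 0.178 -0.325
  outer loop
   vertex 4.2 1.0 1.0
   vertex 4.3 5.4 3.7
   vertex 5.8 0.5 5.3
  endloop
 endfacet
 facet normal 0.107 -0.982 -0.154
  outer loop
   vertex 4.2 1.0 1.0
   vertex 5.8 0.5 5.3
   vertex 2.2 0.5 2.8
  endloop
 endfacet
 facet normal -0.758 -0.543 -0.361
  outer loop
   vertex 2.7 1.4 0.4
   vertex 2.2 0.5 2.8
   vertex 0.1 5.1 0.3
  endloop
 endfacet
 facet normal 0.419 0.271 -0.867
  outer loop
   vertex 2.7 1.4 0.4
   vertex 0.1 5.1 0.3
   vertex 4.2 1.0 1.0
  endloop
 endfacet
 facet normal -0.100 -0.925 -0.367
  outer loop
   vertex 2.7 1.4 0.4
   vertex 4.2 1.0 1.0
   vertex 2.2 0.5 2.8
  endloop
 endfacet
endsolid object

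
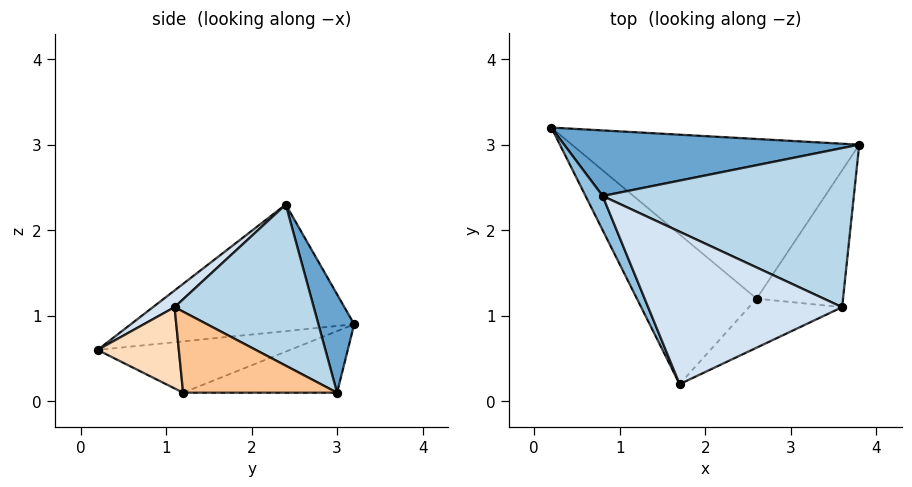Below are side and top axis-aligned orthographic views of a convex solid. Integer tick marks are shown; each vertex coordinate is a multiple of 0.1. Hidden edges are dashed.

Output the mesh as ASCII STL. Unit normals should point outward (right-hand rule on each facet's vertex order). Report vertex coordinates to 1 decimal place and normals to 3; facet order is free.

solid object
 facet normal 0.147 0.885 0.442
  outer loop
   vertex 0.8 2.4 2.3
   vertex 3.8 3.0 0.1
   vertex 0.2 3.2 0.9
  endloop
 endfacet
 facet normal -0.883 -0.454 0.119
  outer loop
   vertex 0.8 2.4 2.3
   vertex 0.2 3.2 0.9
   vertex 1.7 0.2 0.6
  endloop
 endfacet
 facet normal 0.504 0.360 0.785
  outer loop
   vertex 3.6 1.1 1.1
   vertex 3.8 3.0 0.1
   vertex 0.8 2.4 2.3
  endloop
 endfacet
 facet normal 0.069 -0.592 0.803
  outer loop
   vertex 3.6 1.1 1.1
   vertex 0.8 2.4 2.3
   vertex 1.7 0.2 0.6
  endloop
 endfacet
 facet normal -0.208 0.138 -0.968
  outer loop
   vertex 2.6 1.2 0.1
   vertex 0.2 3.2 0.9
   vertex 3.8 3.0 0.1
  endloop
 endfacet
 facet normal -0.392 -0.104 -0.914
  outer loop
   vertex 2.6 1.2 0.1
   vertex 1.7 0.2 0.6
   vertex 0.2 3.2 0.9
  endloop
 endfacet
 facet normal 0.622 -0.415 -0.664
  outer loop
   vertex 2.6 1.2 0.1
   vertex 3.8 3.0 0.1
   vertex 3.6 1.1 1.1
  endloop
 endfacet
 facet normal 0.472 -0.696 -0.542
  outer loop
   vertex 2.6 1.2 0.1
   vertex 3.6 1.1 1.1
   vertex 1.7 0.2 0.6
  endloop
 endfacet
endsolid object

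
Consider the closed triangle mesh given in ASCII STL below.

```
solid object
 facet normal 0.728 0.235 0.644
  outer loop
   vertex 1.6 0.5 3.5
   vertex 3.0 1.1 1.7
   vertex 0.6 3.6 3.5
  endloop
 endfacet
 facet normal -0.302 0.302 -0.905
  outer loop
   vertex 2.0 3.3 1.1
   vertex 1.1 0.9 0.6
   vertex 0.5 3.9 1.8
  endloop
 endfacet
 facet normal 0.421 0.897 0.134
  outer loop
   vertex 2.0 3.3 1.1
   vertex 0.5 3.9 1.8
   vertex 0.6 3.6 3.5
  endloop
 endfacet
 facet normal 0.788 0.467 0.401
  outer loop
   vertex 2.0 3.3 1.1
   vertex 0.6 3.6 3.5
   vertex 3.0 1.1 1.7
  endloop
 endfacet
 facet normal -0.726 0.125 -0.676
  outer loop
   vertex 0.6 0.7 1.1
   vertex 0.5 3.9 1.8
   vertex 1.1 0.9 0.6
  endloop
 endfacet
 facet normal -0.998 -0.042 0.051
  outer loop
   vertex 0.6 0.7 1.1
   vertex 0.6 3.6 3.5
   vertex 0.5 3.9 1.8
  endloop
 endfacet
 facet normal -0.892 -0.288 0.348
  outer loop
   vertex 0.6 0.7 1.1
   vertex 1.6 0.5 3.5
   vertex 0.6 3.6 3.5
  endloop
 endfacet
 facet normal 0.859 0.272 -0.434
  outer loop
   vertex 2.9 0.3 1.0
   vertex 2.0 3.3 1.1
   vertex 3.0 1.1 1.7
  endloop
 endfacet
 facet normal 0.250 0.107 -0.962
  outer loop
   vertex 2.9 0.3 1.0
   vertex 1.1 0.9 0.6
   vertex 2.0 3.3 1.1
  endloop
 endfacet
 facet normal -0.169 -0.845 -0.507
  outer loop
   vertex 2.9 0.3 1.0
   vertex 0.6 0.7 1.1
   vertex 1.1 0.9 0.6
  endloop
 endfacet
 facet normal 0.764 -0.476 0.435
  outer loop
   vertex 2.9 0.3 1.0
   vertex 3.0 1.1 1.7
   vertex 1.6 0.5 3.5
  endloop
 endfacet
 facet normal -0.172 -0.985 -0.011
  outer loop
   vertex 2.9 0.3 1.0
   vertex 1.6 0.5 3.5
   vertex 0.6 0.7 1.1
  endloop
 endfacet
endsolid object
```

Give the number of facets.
12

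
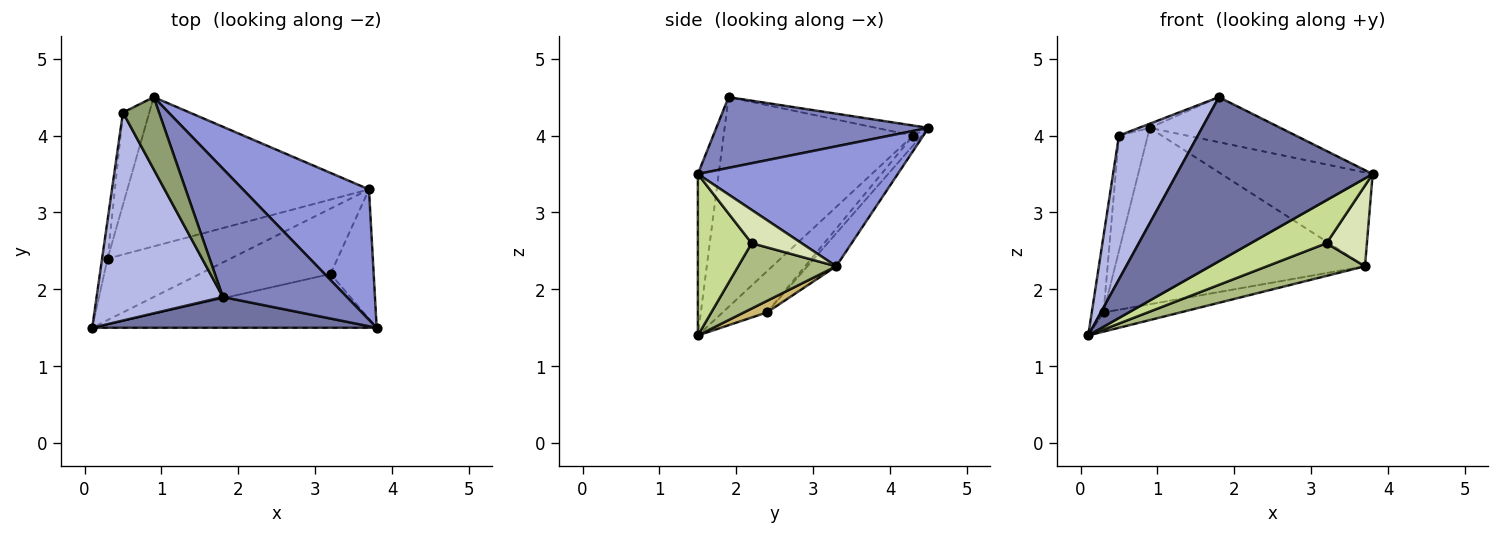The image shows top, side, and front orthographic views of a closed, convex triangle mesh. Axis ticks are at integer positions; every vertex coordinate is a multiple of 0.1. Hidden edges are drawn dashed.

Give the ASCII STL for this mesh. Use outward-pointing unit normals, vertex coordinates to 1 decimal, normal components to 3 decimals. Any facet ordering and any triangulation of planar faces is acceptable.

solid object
 facet normal -0.104 -0.978 0.183
  outer loop
   vertex 1.8 1.9 4.5
   vertex 0.1 1.5 1.4
   vertex 3.8 1.5 3.5
  endloop
 endfacet
 facet normal 0.474 0.292 0.831
  outer loop
   vertex 1.8 1.9 4.5
   vertex 3.8 1.5 3.5
   vertex 0.9 4.5 4.1
  endloop
 endfacet
 facet normal 0.611 0.462 0.642
  outer loop
   vertex 3.7 3.3 2.3
   vertex 0.9 4.5 4.1
   vertex 3.8 1.5 3.5
  endloop
 endfacet
 facet normal -0.807 -0.336 0.486
  outer loop
   vertex 0.5 4.3 4.0
   vertex 0.1 1.5 1.4
   vertex 1.8 1.9 4.5
  endloop
 endfacet
 facet normal -0.268 0.055 0.962
  outer loop
   vertex 0.5 4.3 4.0
   vertex 1.8 1.9 4.5
   vertex 0.9 4.5 4.1
  endloop
 endfacet
 facet normal 0.408 -0.408 -0.816
  outer loop
   vertex 3.2 2.2 2.6
   vertex 0.1 1.5 1.4
   vertex 3.7 3.3 2.3
  endloop
 endfacet
 facet normal 0.405 -0.571 -0.714
  outer loop
   vertex 3.2 2.2 2.6
   vertex 3.8 1.5 3.5
   vertex 0.1 1.5 1.4
  endloop
 endfacet
 facet normal 0.548 -0.443 -0.710
  outer loop
   vertex 3.2 2.2 2.6
   vertex 3.7 3.3 2.3
   vertex 3.8 1.5 3.5
  endloop
 endfacet
 facet normal -0.088 0.760 -0.643
  outer loop
   vertex 0.3 2.4 1.7
   vertex 0.9 4.5 4.1
   vertex 3.7 3.3 2.3
  endloop
 endfacet
 facet normal 0.089 0.297 -0.951
  outer loop
   vertex 0.3 2.4 1.7
   vertex 3.7 3.3 2.3
   vertex 0.1 1.5 1.4
  endloop
 endfacet
 facet normal -0.228 0.760 -0.608
  outer loop
   vertex 0.3 2.4 1.7
   vertex 0.5 4.3 4.0
   vertex 0.9 4.5 4.1
  endloop
 endfacet
 facet normal -0.958 0.256 -0.128
  outer loop
   vertex 0.3 2.4 1.7
   vertex 0.1 1.5 1.4
   vertex 0.5 4.3 4.0
  endloop
 endfacet
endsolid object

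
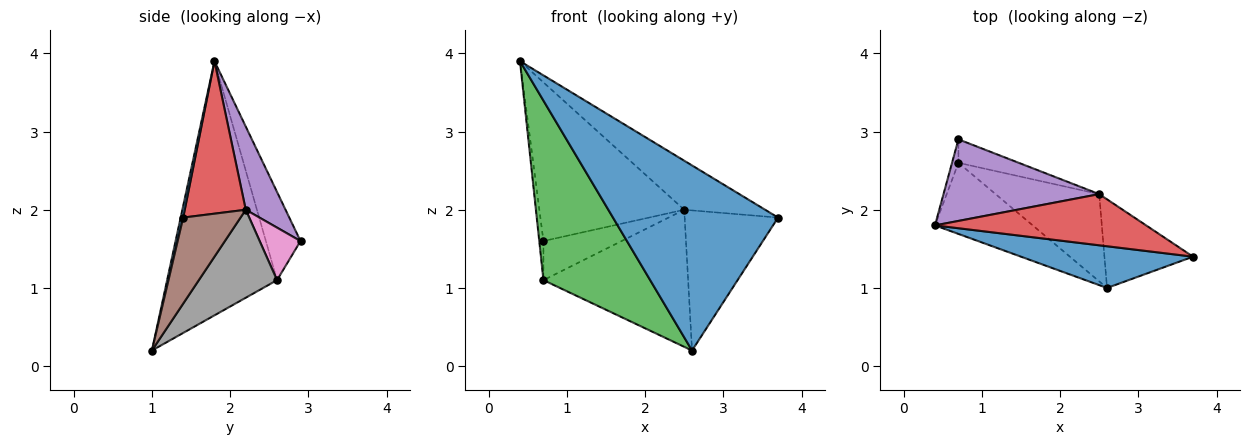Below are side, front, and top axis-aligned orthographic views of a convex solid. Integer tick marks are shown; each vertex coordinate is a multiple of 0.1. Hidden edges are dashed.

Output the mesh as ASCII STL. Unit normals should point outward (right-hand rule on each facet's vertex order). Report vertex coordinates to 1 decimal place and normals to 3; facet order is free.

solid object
 facet normal 0.015 -0.975 0.220
  outer loop
   vertex 2.6 1.0 0.2
   vertex 3.7 1.4 1.9
   vertex 0.4 1.8 3.9
  endloop
 endfacet
 facet normal -0.990 0.120 -0.072
  outer loop
   vertex 0.7 2.6 1.1
   vertex 0.4 1.8 3.9
   vertex 0.7 2.9 1.6
  endloop
 endfacet
 facet normal -0.692 -0.672 -0.266
  outer loop
   vertex 0.7 2.6 1.1
   vertex 2.6 1.0 0.2
   vertex 0.4 1.8 3.9
  endloop
 endfacet
 facet normal 0.462 0.614 0.640
  outer loop
   vertex 2.5 2.2 2.0
   vertex 0.4 1.8 3.9
   vertex 3.7 1.4 1.9
  endloop
 endfacet
 facet normal 0.237 0.864 0.444
  outer loop
   vertex 2.5 2.2 2.0
   vertex 0.7 2.9 1.6
   vertex 0.4 1.8 3.9
  endloop
 endfacet
 facet normal 0.461 0.750 -0.475
  outer loop
   vertex 2.5 2.2 2.0
   vertex 3.7 1.4 1.9
   vertex 2.6 1.0 0.2
  endloop
 endfacet
 facet normal 0.409 0.783 -0.470
  outer loop
   vertex 2.5 2.2 2.0
   vertex 0.7 2.6 1.1
   vertex 0.7 2.9 1.6
  endloop
 endfacet
 facet normal 0.415 0.768 -0.489
  outer loop
   vertex 2.5 2.2 2.0
   vertex 2.6 1.0 0.2
   vertex 0.7 2.6 1.1
  endloop
 endfacet
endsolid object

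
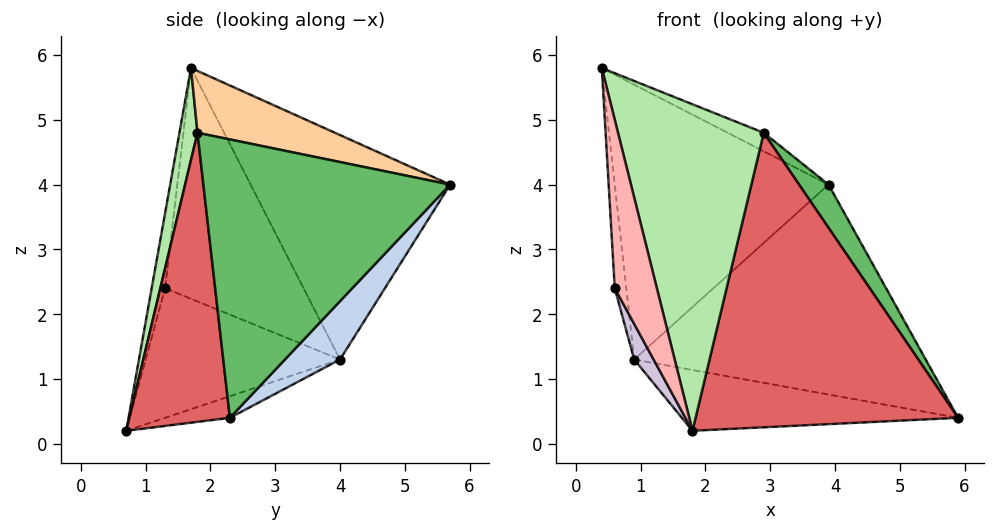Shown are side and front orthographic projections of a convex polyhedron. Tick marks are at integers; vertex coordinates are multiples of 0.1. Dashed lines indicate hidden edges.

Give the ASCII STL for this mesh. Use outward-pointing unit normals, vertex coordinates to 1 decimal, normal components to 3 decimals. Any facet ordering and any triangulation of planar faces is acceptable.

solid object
 facet normal -0.654 0.701 0.285
  outer loop
   vertex 0.9 4.0 1.3
   vertex 0.4 1.7 5.8
   vertex 3.9 5.7 4.0
  endloop
 endfacet
 facet normal 0.143 0.758 -0.636
  outer loop
   vertex 0.9 4.0 1.3
   vertex 3.9 5.7 4.0
   vertex 5.9 2.3 0.4
  endloop
 endfacet
 facet normal -0.070 0.298 -0.952
  outer loop
   vertex 0.9 4.0 1.3
   vertex 5.9 2.3 0.4
   vertex 1.8 0.7 0.2
  endloop
 endfacet
 facet normal 0.366 0.096 0.926
  outer loop
   vertex 2.9 1.8 4.8
   vertex 3.9 5.7 4.0
   vertex 0.4 1.7 5.8
  endloop
 endfacet
 facet normal 0.827 -0.099 0.553
  outer loop
   vertex 2.9 1.8 4.8
   vertex 5.9 2.3 0.4
   vertex 3.9 5.7 4.0
  endloop
 endfacet
 facet normal 0.120 -0.972 0.204
  outer loop
   vertex 2.9 1.8 4.8
   vertex 0.4 1.7 5.8
   vertex 1.8 0.7 0.2
  endloop
 endfacet
 facet normal 0.354 -0.925 0.136
  outer loop
   vertex 2.9 1.8 4.8
   vertex 1.8 0.7 0.2
   vertex 5.9 2.3 0.4
  endloop
 endfacet
 facet normal -0.302 -0.949 0.094
  outer loop
   vertex 0.6 1.3 2.4
   vertex 1.8 0.7 0.2
   vertex 0.4 1.7 5.8
  endloop
 endfacet
 facet normal -0.994 0.083 -0.068
  outer loop
   vertex 0.6 1.3 2.4
   vertex 0.4 1.7 5.8
   vertex 0.9 4.0 1.3
  endloop
 endfacet
 facet normal -0.884 -0.088 -0.458
  outer loop
   vertex 0.6 1.3 2.4
   vertex 0.9 4.0 1.3
   vertex 1.8 0.7 0.2
  endloop
 endfacet
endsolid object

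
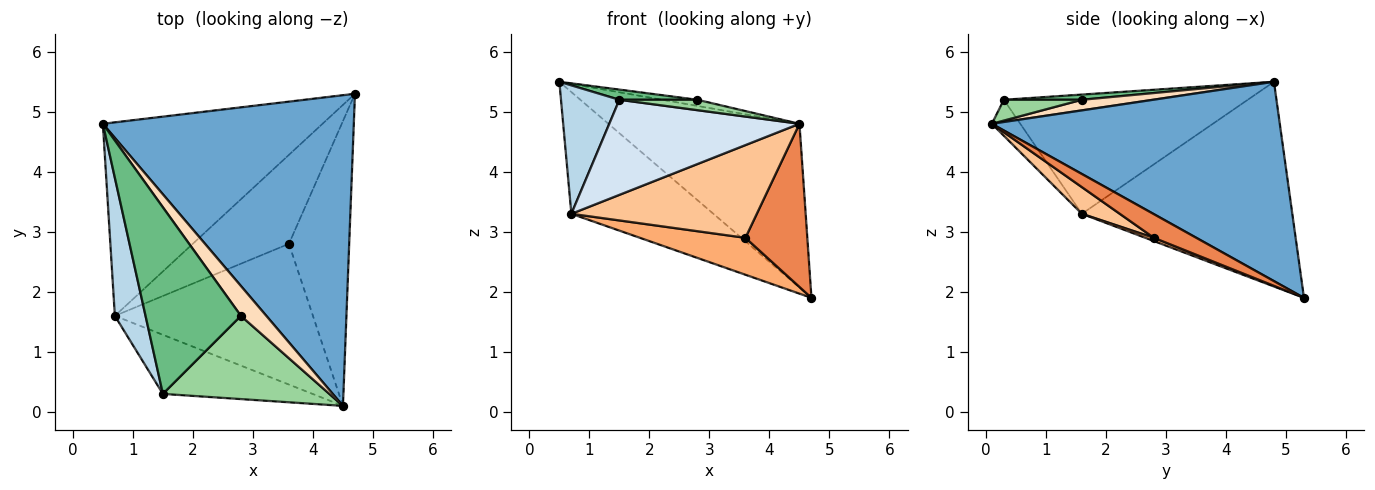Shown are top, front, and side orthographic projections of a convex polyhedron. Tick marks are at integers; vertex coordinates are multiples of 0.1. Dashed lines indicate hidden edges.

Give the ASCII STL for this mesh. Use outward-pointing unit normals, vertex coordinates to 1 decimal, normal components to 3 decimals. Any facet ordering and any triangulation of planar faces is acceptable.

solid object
 facet normal 0.575 0.382 0.724
  outer loop
   vertex 4.5 0.1 4.8
   vertex 4.7 5.3 1.9
   vertex 0.5 4.8 5.5
  endloop
 endfacet
 facet normal -0.619 0.418 -0.665
  outer loop
   vertex 0.7 1.6 3.3
   vertex 0.5 4.8 5.5
   vertex 4.7 5.3 1.9
  endloop
 endfacet
 facet normal -0.943 -0.226 0.243
  outer loop
   vertex 1.5 0.3 5.2
   vertex 0.5 4.8 5.5
   vertex 0.7 1.6 3.3
  endloop
 endfacet
 facet normal -0.126 -0.843 -0.524
  outer loop
   vertex 1.5 0.3 5.2
   vertex 0.7 1.6 3.3
   vertex 4.5 0.1 4.8
  endloop
 endfacet
 facet normal 0.323 -0.470 -0.821
  outer loop
   vertex 3.6 2.8 2.9
   vertex 4.7 5.3 1.9
   vertex 4.5 0.1 4.8
  endloop
 endfacet
 facet normal 0.031 -0.383 -0.923
  outer loop
   vertex 3.6 2.8 2.9
   vertex 0.7 1.6 3.3
   vertex 4.7 5.3 1.9
  endloop
 endfacet
 facet normal 0.112 -0.547 -0.830
  outer loop
   vertex 3.6 2.8 2.9
   vertex 4.5 0.1 4.8
   vertex 0.7 1.6 3.3
  endloop
 endfacet
 facet normal 0.378 0.187 0.907
  outer loop
   vertex 2.8 1.6 5.2
   vertex 4.5 0.1 4.8
   vertex 0.5 4.8 5.5
  endloop
 endfacet
 facet normal 0.054 -0.054 0.997
  outer loop
   vertex 2.8 1.6 5.2
   vertex 0.5 4.8 5.5
   vertex 1.5 0.3 5.2
  endloop
 endfacet
 facet normal 0.123 -0.123 0.985
  outer loop
   vertex 2.8 1.6 5.2
   vertex 1.5 0.3 5.2
   vertex 4.5 0.1 4.8
  endloop
 endfacet
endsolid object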